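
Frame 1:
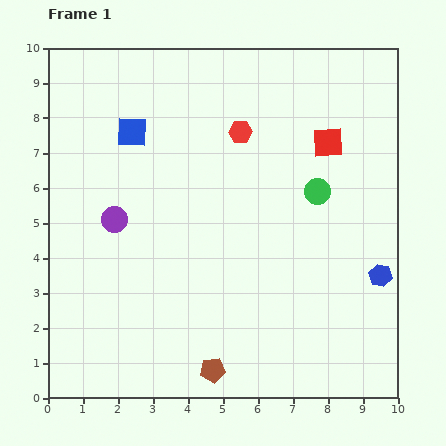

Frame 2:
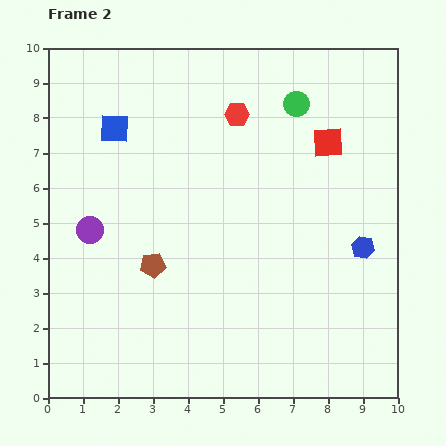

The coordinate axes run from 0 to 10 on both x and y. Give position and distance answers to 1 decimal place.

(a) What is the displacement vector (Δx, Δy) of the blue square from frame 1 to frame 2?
(-0.5, 0.1)

The blue square was at (2.4, 7.6) in frame 1 and (1.9, 7.7) in frame 2.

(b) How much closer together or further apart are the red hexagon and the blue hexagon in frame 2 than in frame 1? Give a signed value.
-0.5

Distance in frame 1: 5.7. Distance in frame 2: 5.2.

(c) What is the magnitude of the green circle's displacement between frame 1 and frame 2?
2.6

The green circle moved from (7.7, 5.9) to (7.1, 8.4), a distance of √(0.6² + 2.5²) ≈ 2.6.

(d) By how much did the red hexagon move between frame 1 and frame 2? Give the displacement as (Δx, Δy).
(-0.1, 0.5)

The red hexagon was at (5.5, 7.6) in frame 1 and (5.4, 8.1) in frame 2.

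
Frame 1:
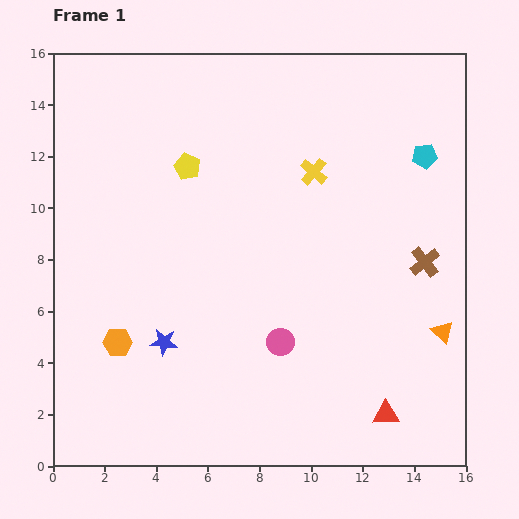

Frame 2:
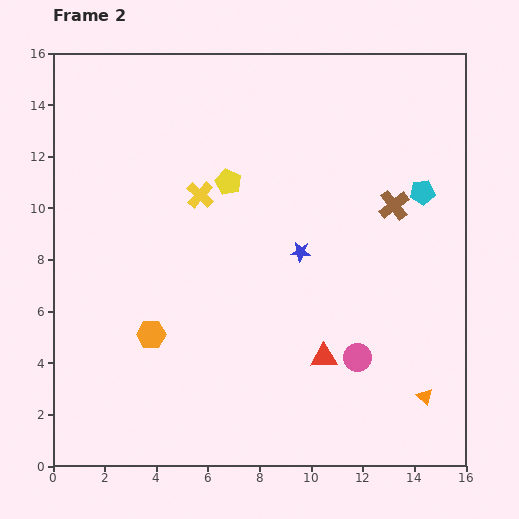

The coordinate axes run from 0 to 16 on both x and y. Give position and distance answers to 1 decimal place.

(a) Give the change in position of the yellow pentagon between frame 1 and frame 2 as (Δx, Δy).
(1.6, -0.6)

The yellow pentagon was at (5.2, 11.6) in frame 1 and (6.8, 11.0) in frame 2.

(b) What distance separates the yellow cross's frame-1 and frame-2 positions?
4.5

The yellow cross moved from (10.1, 11.4) to (5.7, 10.5), a distance of √(4.4² + 0.9²) ≈ 4.5.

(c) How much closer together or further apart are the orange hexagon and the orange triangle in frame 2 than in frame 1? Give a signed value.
-1.7

Distance in frame 1: 12.6. Distance in frame 2: 10.9.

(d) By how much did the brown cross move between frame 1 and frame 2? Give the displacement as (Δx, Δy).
(-1.2, 2.2)

The brown cross was at (14.4, 7.9) in frame 1 and (13.2, 10.1) in frame 2.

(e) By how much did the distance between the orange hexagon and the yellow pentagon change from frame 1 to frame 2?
-0.7

Distance in frame 1: 7.3. Distance in frame 2: 6.6.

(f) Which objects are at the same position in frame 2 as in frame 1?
none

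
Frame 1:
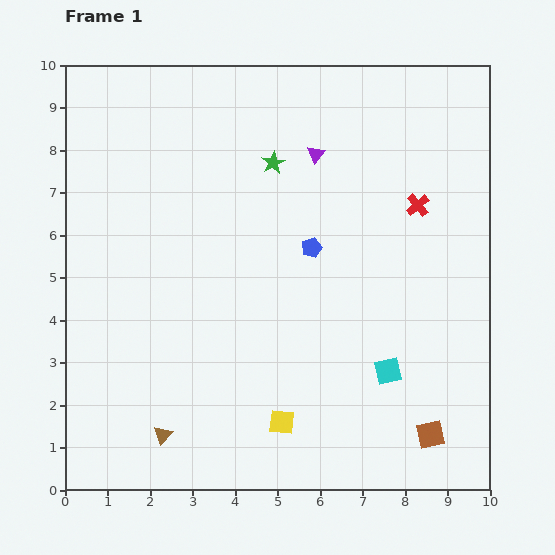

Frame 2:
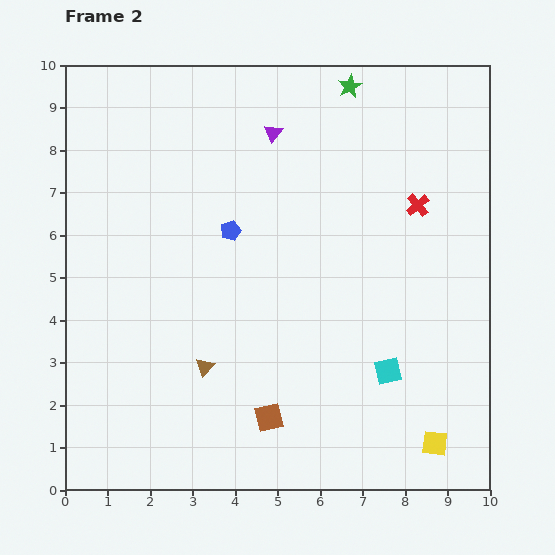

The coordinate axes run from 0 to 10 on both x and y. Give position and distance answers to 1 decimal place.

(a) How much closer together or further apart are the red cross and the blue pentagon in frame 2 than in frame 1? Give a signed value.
+1.7

Distance in frame 1: 2.7. Distance in frame 2: 4.4.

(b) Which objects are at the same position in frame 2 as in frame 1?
the cyan square, the red cross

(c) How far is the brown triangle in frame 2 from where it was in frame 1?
1.9

The brown triangle moved from (2.3, 1.3) to (3.3, 2.9), a distance of √(1.0² + 1.6²) ≈ 1.9.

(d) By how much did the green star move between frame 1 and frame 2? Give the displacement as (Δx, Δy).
(1.8, 1.8)

The green star was at (4.9, 7.7) in frame 1 and (6.7, 9.5) in frame 2.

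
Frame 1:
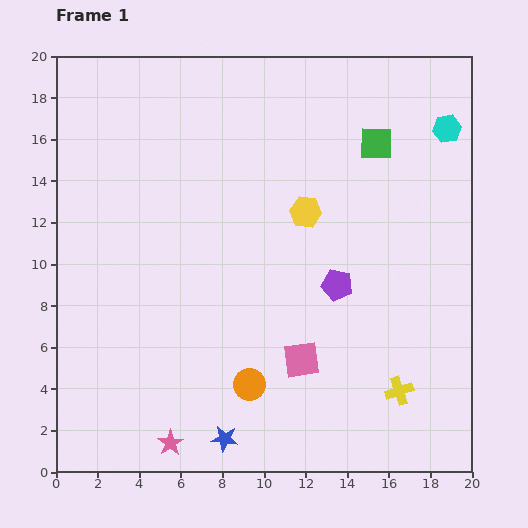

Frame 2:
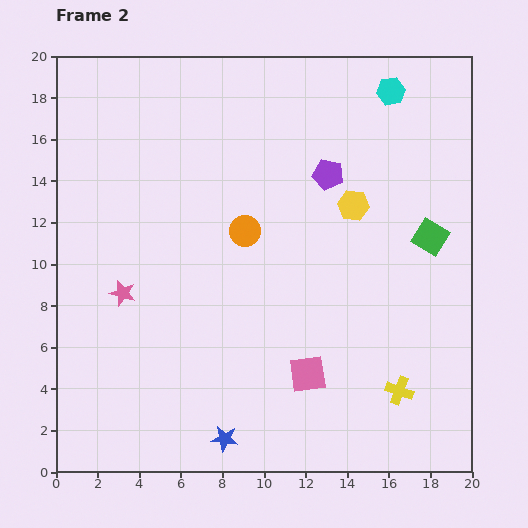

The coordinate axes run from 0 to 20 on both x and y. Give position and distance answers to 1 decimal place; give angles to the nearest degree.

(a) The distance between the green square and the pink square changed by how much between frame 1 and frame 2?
-2.1

Distance in frame 1: 11.0. Distance in frame 2: 8.9.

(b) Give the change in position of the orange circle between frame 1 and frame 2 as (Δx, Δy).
(-0.2, 7.4)

The orange circle was at (9.3, 4.2) in frame 1 and (9.1, 11.6) in frame 2.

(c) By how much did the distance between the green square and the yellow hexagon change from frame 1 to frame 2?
-0.7

Distance in frame 1: 4.7. Distance in frame 2: 4.0.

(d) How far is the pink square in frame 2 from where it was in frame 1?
0.8

The pink square moved from (11.8, 5.4) to (12.1, 4.7), a distance of √(0.3² + 0.7²) ≈ 0.8.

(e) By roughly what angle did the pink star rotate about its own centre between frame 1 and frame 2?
22° counter-clockwise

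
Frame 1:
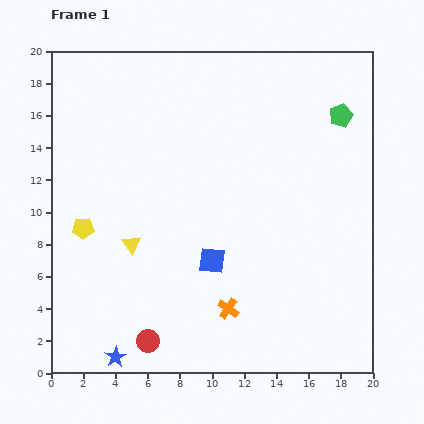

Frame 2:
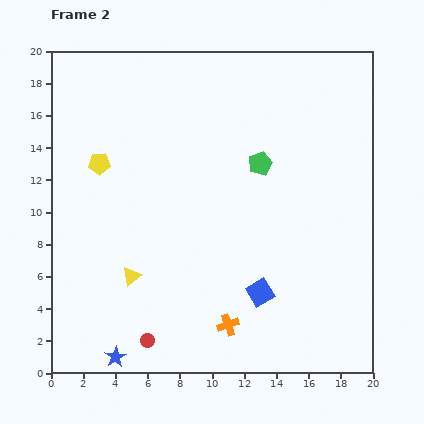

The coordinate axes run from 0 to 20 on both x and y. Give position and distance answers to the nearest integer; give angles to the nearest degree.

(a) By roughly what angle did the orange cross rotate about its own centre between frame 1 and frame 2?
37° clockwise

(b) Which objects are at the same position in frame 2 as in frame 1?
the red circle, the blue star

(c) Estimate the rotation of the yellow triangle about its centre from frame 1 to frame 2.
28° clockwise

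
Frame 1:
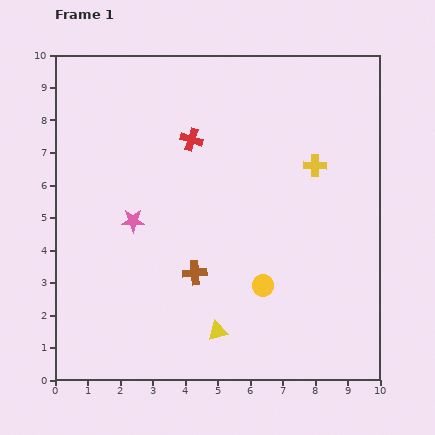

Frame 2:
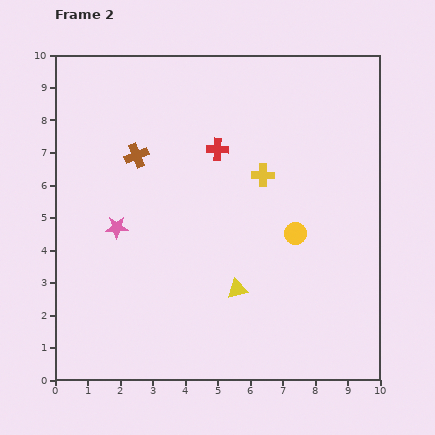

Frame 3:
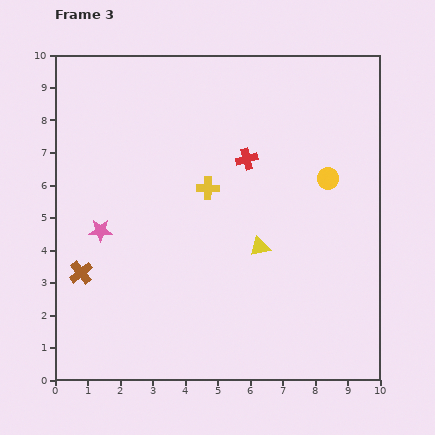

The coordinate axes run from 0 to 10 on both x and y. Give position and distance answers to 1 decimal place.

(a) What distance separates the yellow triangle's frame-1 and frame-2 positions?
1.4

The yellow triangle moved from (5.0, 1.5) to (5.6, 2.8), a distance of √(0.6² + 1.3²) ≈ 1.4.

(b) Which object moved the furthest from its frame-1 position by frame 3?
the yellow circle

(moved 3.9; next 3.5)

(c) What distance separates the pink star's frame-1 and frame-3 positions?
1.0

The pink star moved from (2.4, 4.9) to (1.4, 4.6), a distance of √(1.0² + 0.3²) ≈ 1.0.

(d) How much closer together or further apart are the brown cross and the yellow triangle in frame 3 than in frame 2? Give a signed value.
+0.5

Distance in frame 2: 5.1. Distance in frame 3: 5.6.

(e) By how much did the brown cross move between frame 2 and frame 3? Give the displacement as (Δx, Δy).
(-1.7, -3.6)

The brown cross was at (2.5, 6.9) in frame 2 and (0.8, 3.3) in frame 3.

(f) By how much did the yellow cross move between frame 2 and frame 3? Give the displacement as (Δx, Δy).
(-1.7, -0.4)

The yellow cross was at (6.4, 6.3) in frame 2 and (4.7, 5.9) in frame 3.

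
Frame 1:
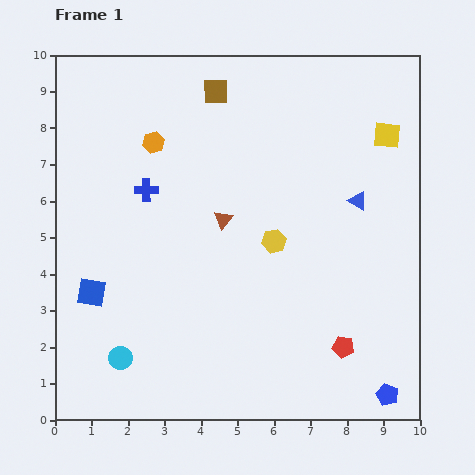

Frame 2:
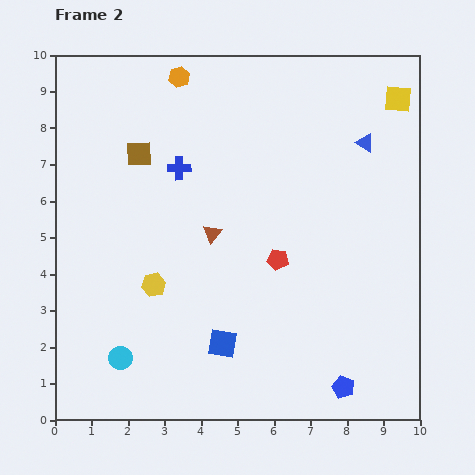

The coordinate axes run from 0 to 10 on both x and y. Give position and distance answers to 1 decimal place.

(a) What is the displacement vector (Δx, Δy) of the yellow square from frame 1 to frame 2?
(0.3, 1.0)

The yellow square was at (9.1, 7.8) in frame 1 and (9.4, 8.8) in frame 2.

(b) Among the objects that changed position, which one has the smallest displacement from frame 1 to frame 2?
the brown triangle

(moved 0.5)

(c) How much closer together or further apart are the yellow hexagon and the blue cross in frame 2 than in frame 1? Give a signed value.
-0.5

Distance in frame 1: 3.8. Distance in frame 2: 3.3.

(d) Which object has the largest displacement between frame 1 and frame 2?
the blue square

(moved 3.9; next 3.5)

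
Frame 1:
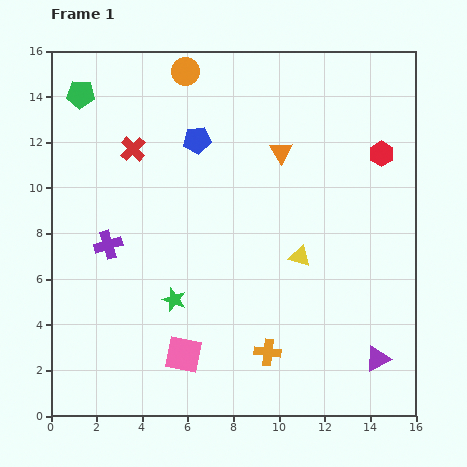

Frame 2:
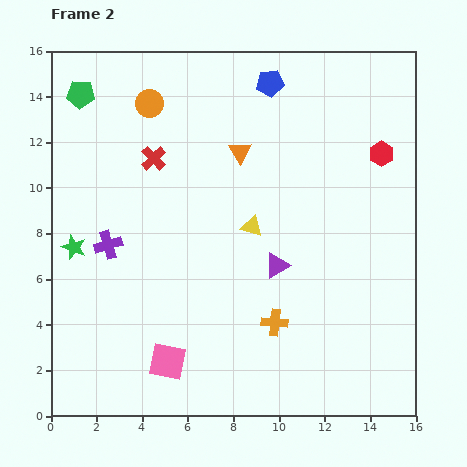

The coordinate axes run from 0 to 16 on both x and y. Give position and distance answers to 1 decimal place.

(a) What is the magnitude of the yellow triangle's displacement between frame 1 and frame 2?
2.5

The yellow triangle moved from (10.9, 7.0) to (8.8, 8.3), a distance of √(2.1² + 1.3²) ≈ 2.5.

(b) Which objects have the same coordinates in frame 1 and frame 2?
the red hexagon, the green pentagon, the purple cross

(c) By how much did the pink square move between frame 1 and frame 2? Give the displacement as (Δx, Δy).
(-0.7, -0.3)

The pink square was at (5.8, 2.7) in frame 1 and (5.1, 2.4) in frame 2.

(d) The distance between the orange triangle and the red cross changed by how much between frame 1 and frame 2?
-2.7

Distance in frame 1: 6.5. Distance in frame 2: 3.8.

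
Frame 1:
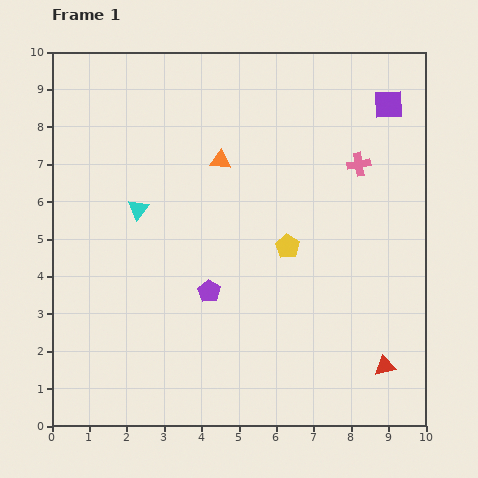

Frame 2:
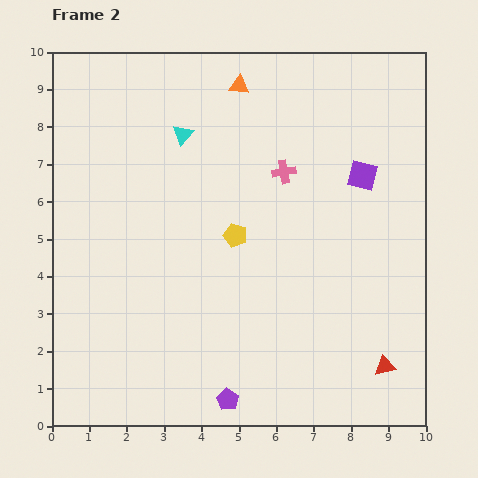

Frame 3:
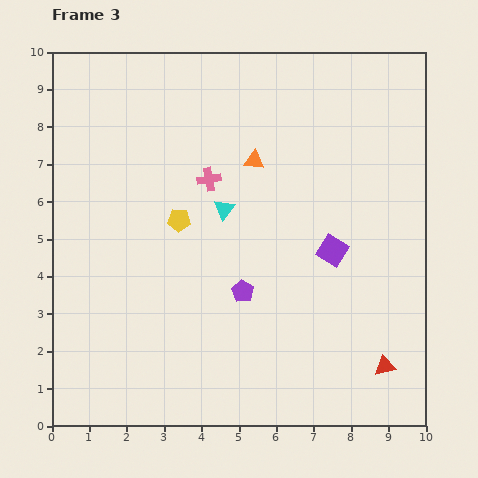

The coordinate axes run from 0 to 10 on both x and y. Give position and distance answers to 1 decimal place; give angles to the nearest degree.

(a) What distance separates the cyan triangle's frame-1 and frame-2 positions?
2.3

The cyan triangle moved from (2.3, 5.8) to (3.5, 7.8), a distance of √(1.2² + 2.0²) ≈ 2.3.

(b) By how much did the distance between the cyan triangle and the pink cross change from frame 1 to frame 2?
-3.1

Distance in frame 1: 6.0. Distance in frame 2: 2.9.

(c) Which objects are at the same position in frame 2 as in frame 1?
the red triangle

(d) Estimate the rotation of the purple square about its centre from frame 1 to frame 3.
34° clockwise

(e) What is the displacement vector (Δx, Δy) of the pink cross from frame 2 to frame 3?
(-2.0, -0.2)

The pink cross was at (6.2, 6.8) in frame 2 and (4.2, 6.6) in frame 3.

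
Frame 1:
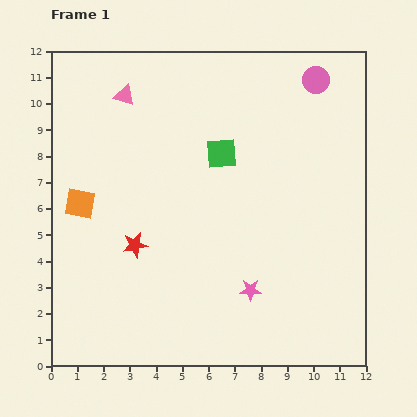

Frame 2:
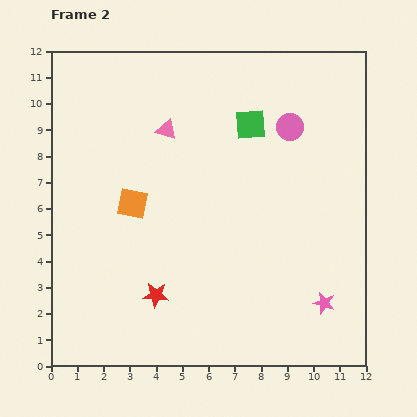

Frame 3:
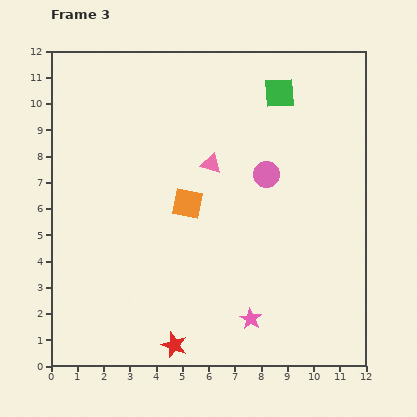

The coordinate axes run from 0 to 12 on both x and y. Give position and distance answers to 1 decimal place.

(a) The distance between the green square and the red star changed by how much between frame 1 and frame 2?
+2.6

Distance in frame 1: 4.8. Distance in frame 2: 7.4.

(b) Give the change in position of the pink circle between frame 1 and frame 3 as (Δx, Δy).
(-1.9, -3.6)

The pink circle was at (10.1, 10.9) in frame 1 and (8.2, 7.3) in frame 3.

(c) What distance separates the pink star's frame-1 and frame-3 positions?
1.1

The pink star moved from (7.6, 2.9) to (7.6, 1.8), a distance of √(0.0² + 1.1²) ≈ 1.1.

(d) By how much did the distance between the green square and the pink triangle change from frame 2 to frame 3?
+0.5

Distance in frame 2: 3.2. Distance in frame 3: 3.7.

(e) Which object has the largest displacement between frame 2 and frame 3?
the pink star

(moved 2.9; next 2.1)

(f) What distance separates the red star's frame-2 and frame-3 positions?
2.0

The red star moved from (4.0, 2.7) to (4.7, 0.8), a distance of √(0.7² + 1.9²) ≈ 2.0.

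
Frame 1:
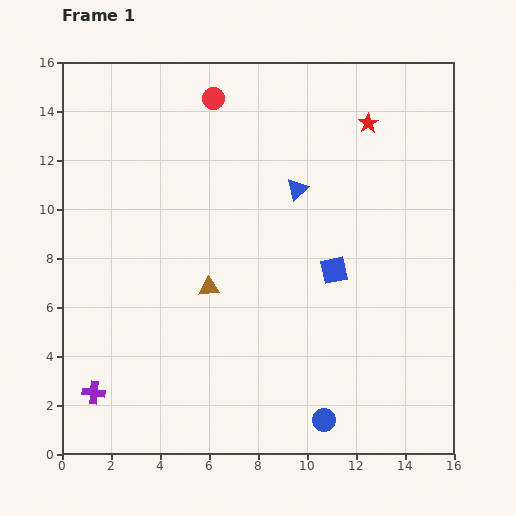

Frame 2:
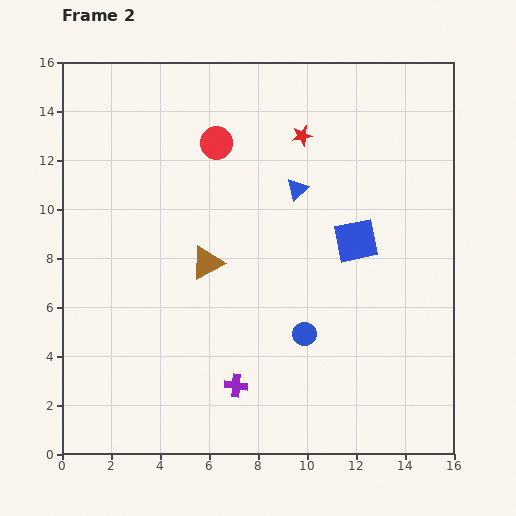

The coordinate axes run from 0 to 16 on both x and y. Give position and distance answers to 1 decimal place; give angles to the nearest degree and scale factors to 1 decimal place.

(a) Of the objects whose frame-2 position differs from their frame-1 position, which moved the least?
the brown triangle

(moved 1.0)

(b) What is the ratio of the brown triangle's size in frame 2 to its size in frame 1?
1.6×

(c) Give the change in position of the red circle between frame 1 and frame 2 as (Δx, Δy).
(0.1, -1.8)

The red circle was at (6.2, 14.5) in frame 1 and (6.3, 12.7) in frame 2.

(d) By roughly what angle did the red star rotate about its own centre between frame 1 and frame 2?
22° clockwise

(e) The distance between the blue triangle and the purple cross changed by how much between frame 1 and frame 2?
-3.3

Distance in frame 1: 11.7. Distance in frame 2: 8.4.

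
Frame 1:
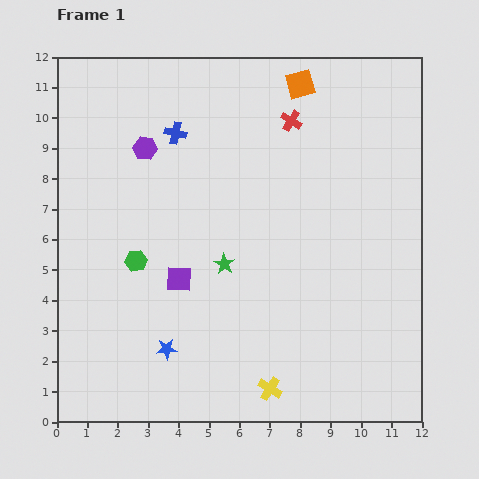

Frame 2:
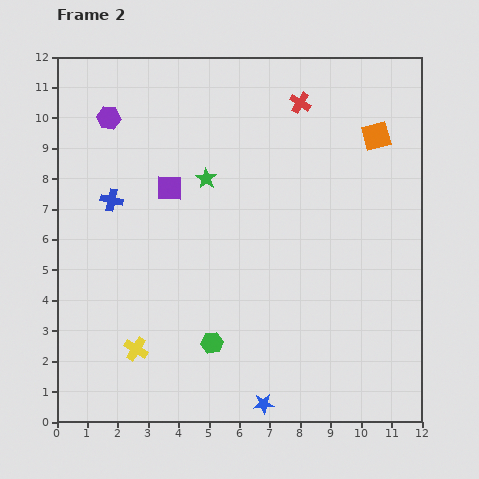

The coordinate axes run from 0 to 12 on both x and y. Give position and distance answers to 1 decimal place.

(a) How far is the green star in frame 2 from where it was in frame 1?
2.9

The green star moved from (5.5, 5.2) to (4.9, 8.0), a distance of √(0.6² + 2.8²) ≈ 2.9.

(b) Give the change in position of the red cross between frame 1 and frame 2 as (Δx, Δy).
(0.3, 0.6)

The red cross was at (7.7, 9.9) in frame 1 and (8.0, 10.5) in frame 2.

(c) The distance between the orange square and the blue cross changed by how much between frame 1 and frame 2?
+4.5

Distance in frame 1: 4.4. Distance in frame 2: 8.9.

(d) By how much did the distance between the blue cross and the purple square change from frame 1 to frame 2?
-2.9

Distance in frame 1: 4.8. Distance in frame 2: 1.9.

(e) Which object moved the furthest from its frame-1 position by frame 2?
the yellow cross

(moved 4.6; next 3.7)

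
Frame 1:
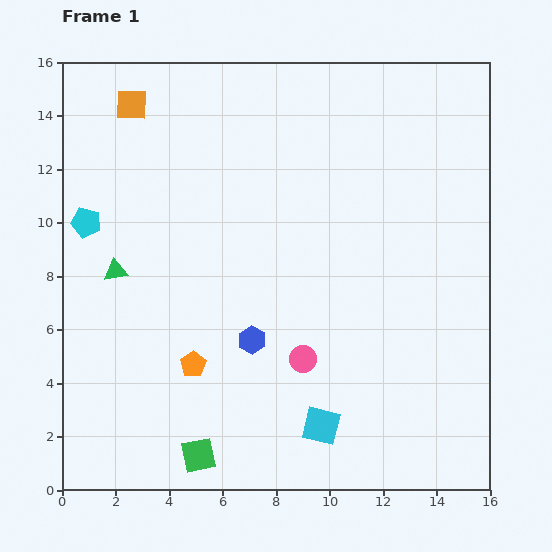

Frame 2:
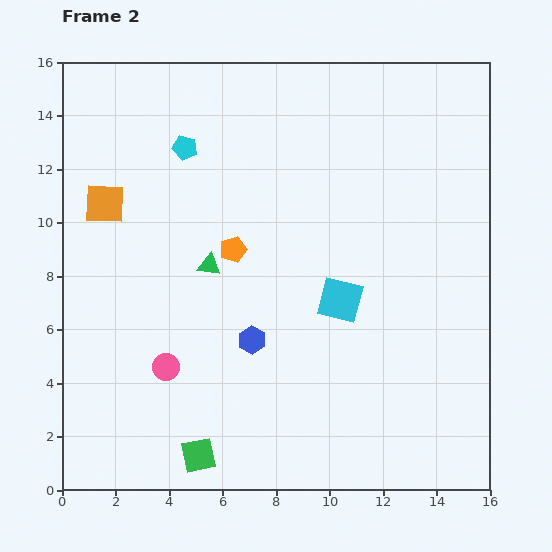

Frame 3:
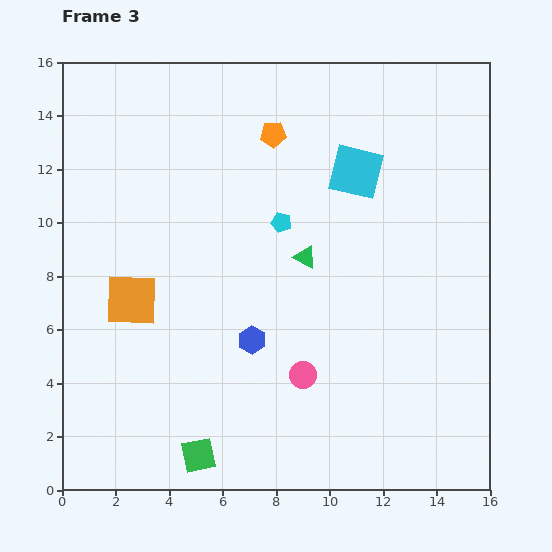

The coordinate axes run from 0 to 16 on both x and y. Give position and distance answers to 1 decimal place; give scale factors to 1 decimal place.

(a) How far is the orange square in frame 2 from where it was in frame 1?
3.8

The orange square moved from (2.6, 14.4) to (1.6, 10.7), a distance of √(1.0² + 3.7²) ≈ 3.8.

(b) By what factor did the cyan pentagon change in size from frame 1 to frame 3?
0.7×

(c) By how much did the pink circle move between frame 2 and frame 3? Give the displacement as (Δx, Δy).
(5.1, -0.3)

The pink circle was at (3.9, 4.6) in frame 2 and (9.0, 4.3) in frame 3.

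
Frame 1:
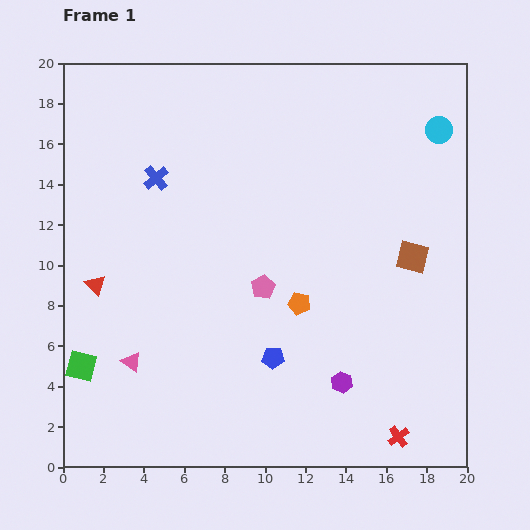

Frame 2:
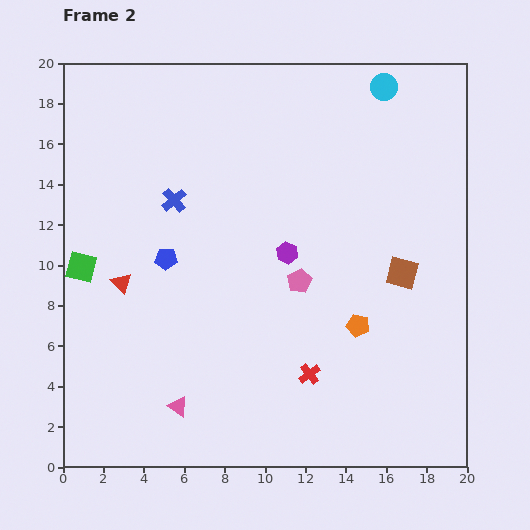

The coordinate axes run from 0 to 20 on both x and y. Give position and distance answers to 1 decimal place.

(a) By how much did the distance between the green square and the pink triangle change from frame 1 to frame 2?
+5.9

Distance in frame 1: 2.5. Distance in frame 2: 8.4.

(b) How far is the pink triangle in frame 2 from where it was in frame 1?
3.2

The pink triangle moved from (3.4, 5.2) to (5.7, 3.0), a distance of √(2.3² + 2.2²) ≈ 3.2.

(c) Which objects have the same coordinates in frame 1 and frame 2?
none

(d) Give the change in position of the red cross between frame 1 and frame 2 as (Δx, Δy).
(-4.4, 3.1)

The red cross was at (16.6, 1.5) in frame 1 and (12.2, 4.6) in frame 2.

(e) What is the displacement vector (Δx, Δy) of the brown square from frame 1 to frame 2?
(-0.5, -0.8)

The brown square was at (17.3, 10.4) in frame 1 and (16.8, 9.6) in frame 2.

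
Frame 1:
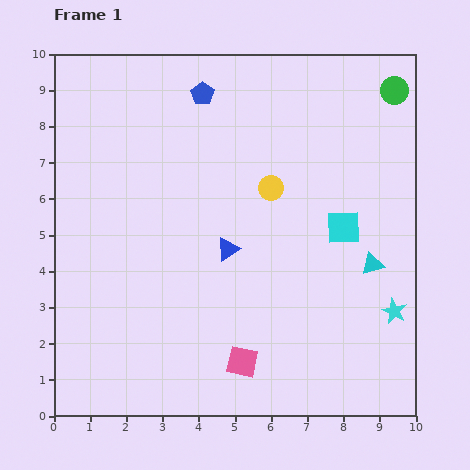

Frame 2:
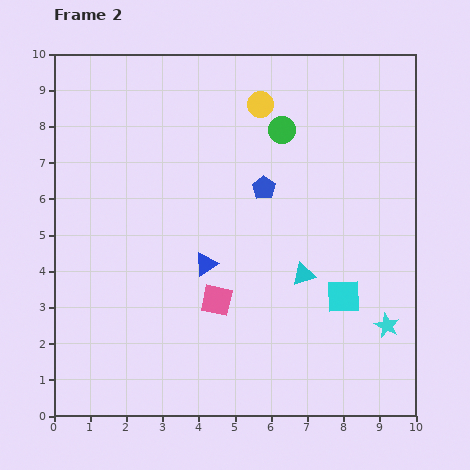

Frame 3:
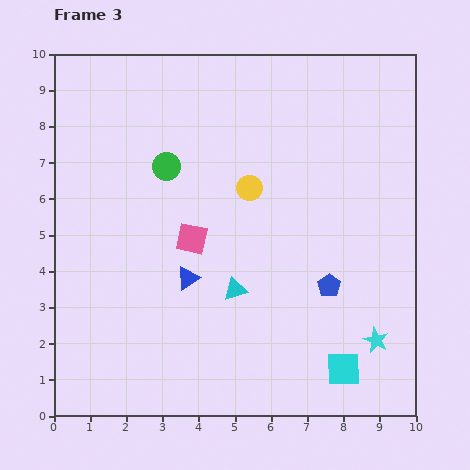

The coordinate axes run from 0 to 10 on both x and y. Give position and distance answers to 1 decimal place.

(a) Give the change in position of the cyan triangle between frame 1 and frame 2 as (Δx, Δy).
(-1.9, -0.3)

The cyan triangle was at (8.8, 4.2) in frame 1 and (6.9, 3.9) in frame 2.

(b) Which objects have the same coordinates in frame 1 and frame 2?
none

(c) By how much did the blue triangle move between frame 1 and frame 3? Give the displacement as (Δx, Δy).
(-1.1, -0.8)

The blue triangle was at (4.8, 4.6) in frame 1 and (3.7, 3.8) in frame 3.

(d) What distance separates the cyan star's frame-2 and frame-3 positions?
0.5

The cyan star moved from (9.2, 2.5) to (8.9, 2.1), a distance of √(0.3² + 0.4²) ≈ 0.5.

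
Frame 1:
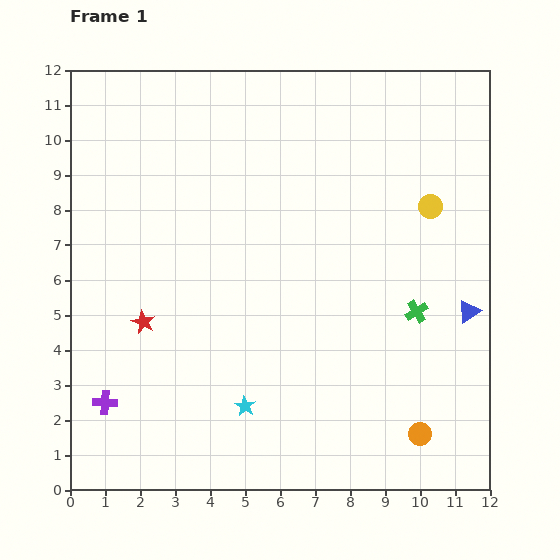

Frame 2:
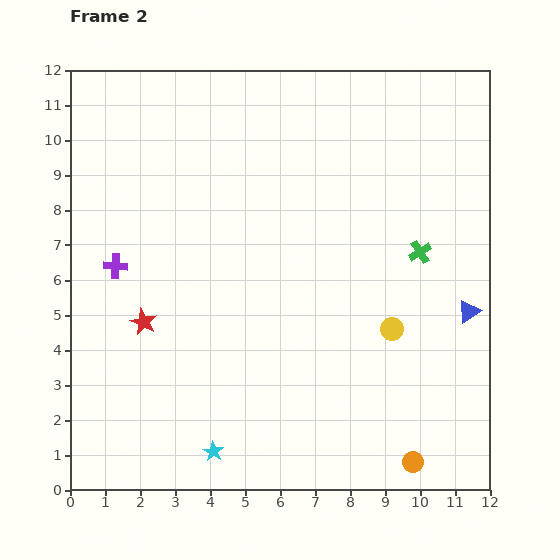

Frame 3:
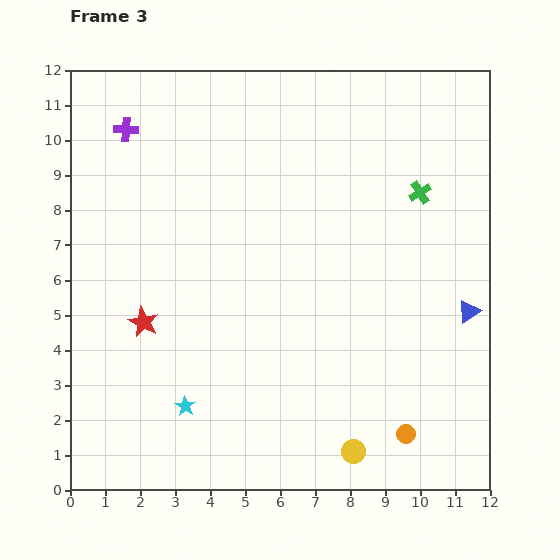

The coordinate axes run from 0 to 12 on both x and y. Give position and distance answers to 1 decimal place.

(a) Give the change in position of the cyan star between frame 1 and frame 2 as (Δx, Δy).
(-0.9, -1.3)

The cyan star was at (5.0, 2.4) in frame 1 and (4.1, 1.1) in frame 2.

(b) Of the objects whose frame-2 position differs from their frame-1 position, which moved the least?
the orange circle

(moved 0.8)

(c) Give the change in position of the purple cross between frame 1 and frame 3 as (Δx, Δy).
(0.6, 7.8)

The purple cross was at (1.0, 2.5) in frame 1 and (1.6, 10.3) in frame 3.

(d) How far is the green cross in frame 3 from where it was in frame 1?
3.4

The green cross moved from (9.9, 5.1) to (10.0, 8.5), a distance of √(0.1² + 3.4²) ≈ 3.4.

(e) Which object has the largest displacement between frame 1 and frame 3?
the purple cross

(moved 7.8; next 7.3)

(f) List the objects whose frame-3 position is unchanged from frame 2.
the blue triangle, the red star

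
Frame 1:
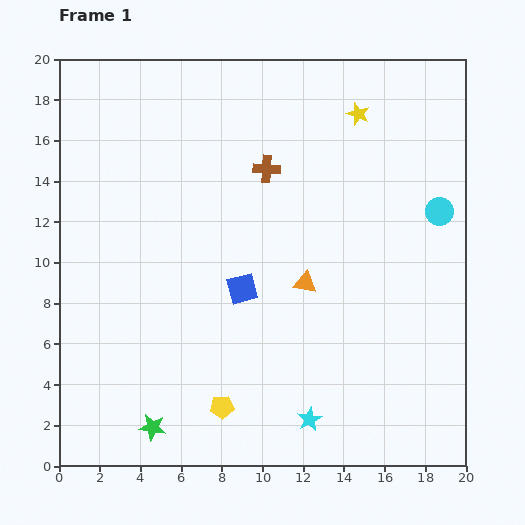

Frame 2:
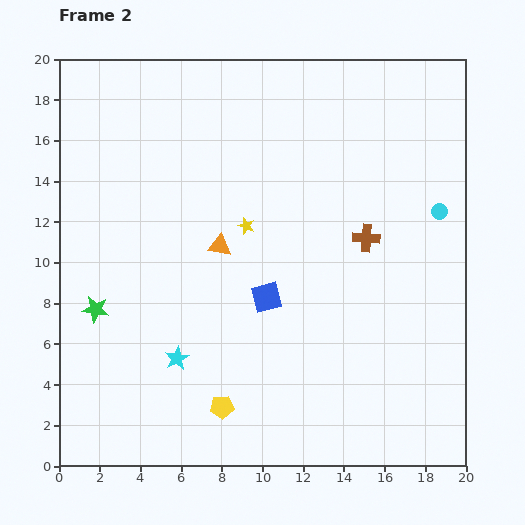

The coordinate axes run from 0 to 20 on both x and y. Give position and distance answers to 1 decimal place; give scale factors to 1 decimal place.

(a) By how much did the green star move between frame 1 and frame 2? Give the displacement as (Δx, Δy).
(-2.8, 5.8)

The green star was at (4.6, 1.9) in frame 1 and (1.8, 7.7) in frame 2.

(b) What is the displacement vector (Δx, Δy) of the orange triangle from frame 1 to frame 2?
(-4.2, 1.8)

The orange triangle was at (12.1, 9.0) in frame 1 and (7.9, 10.8) in frame 2.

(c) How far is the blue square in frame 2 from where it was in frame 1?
1.3

The blue square moved from (9.0, 8.7) to (10.2, 8.3), a distance of √(1.2² + 0.4²) ≈ 1.3.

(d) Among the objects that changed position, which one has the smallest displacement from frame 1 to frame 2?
the blue square

(moved 1.3)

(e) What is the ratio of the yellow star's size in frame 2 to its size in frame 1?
0.7×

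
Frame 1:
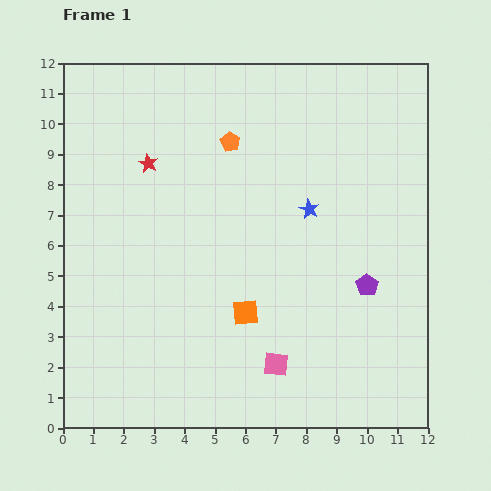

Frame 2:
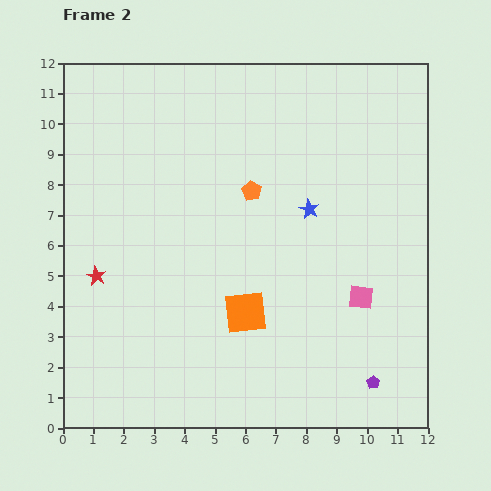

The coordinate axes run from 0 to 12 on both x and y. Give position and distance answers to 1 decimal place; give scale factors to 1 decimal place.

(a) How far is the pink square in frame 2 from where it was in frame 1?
3.6

The pink square moved from (7.0, 2.1) to (9.8, 4.3), a distance of √(2.8² + 2.2²) ≈ 3.6.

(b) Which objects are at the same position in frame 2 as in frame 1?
the blue star, the orange square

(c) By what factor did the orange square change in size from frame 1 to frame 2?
1.6×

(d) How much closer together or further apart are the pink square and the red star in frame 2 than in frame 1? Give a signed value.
+0.9

Distance in frame 1: 7.8. Distance in frame 2: 8.7.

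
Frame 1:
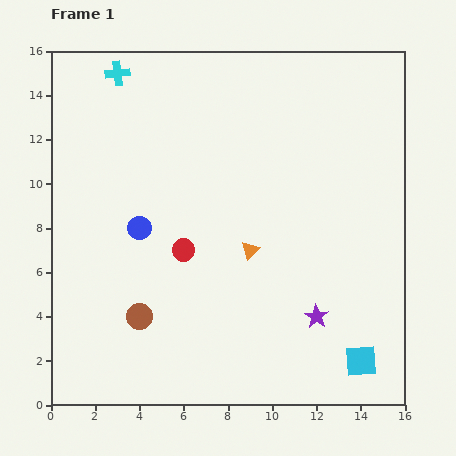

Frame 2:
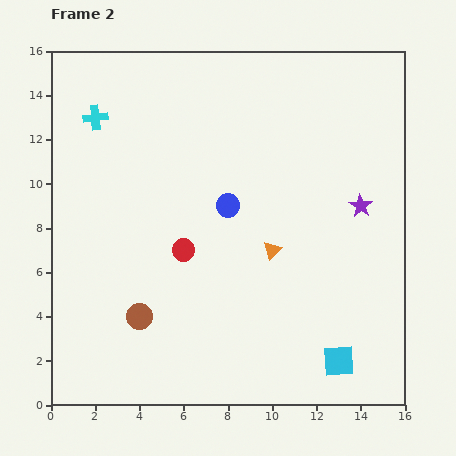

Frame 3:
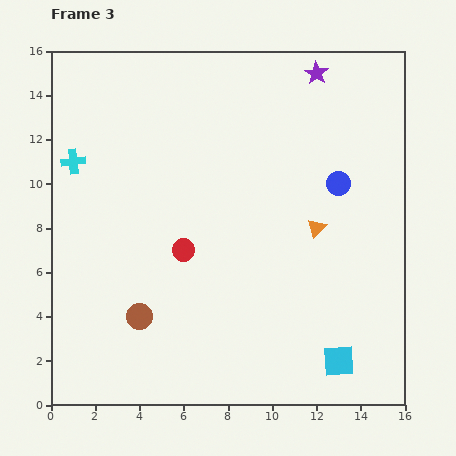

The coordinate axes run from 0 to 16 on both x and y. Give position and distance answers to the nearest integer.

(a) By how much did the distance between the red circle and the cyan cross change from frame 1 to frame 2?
-2

Distance in frame 1: 9. Distance in frame 2: 7.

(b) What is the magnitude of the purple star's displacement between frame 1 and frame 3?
11

The purple star moved from (12, 4) to (12, 15), a distance of √(0² + 11²) ≈ 11.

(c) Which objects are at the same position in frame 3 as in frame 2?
the brown circle, the cyan square, the red circle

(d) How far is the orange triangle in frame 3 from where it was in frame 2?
2

The orange triangle moved from (10, 7) to (12, 8), a distance of √(2² + 1²) ≈ 2.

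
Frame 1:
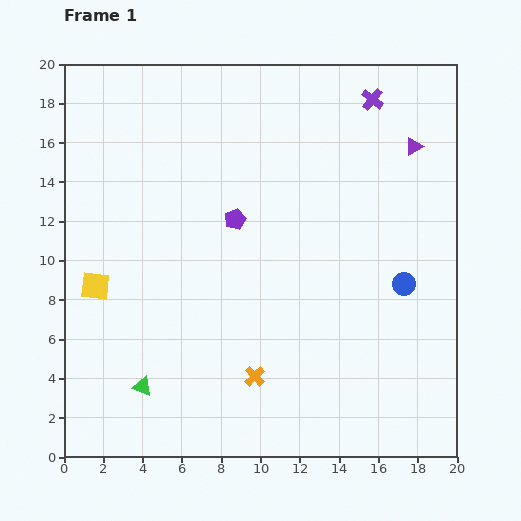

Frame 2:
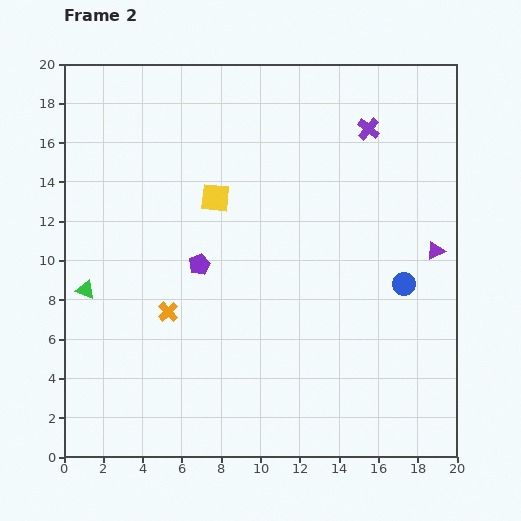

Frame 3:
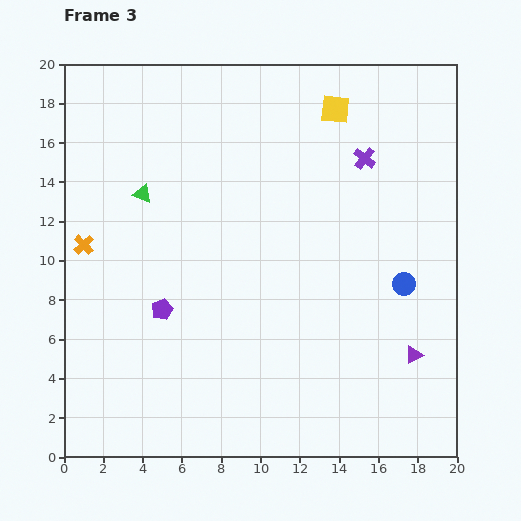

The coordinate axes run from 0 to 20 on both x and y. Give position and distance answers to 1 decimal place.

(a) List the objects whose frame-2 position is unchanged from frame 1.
the blue circle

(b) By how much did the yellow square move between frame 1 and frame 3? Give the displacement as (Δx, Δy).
(12.2, 9.0)

The yellow square was at (1.6, 8.7) in frame 1 and (13.8, 17.7) in frame 3.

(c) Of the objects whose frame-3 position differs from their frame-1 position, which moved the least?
the purple cross

(moved 3.0)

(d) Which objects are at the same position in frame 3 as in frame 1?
the blue circle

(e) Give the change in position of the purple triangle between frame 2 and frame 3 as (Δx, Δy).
(-1.1, -5.3)

The purple triangle was at (18.9, 10.5) in frame 2 and (17.8, 5.2) in frame 3.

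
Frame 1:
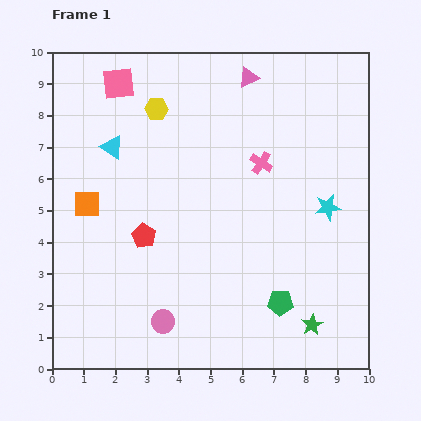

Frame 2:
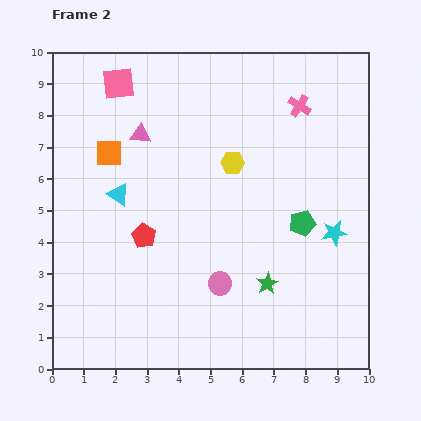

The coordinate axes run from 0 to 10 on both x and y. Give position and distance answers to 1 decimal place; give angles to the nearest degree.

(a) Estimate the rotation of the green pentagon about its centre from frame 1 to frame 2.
16° counter-clockwise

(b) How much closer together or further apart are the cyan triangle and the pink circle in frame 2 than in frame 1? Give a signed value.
-1.4

Distance in frame 1: 5.7. Distance in frame 2: 4.3.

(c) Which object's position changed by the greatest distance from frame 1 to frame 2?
the pink triangle

(moved 3.8; next 2.9)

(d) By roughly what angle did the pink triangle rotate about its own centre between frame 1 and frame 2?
31° clockwise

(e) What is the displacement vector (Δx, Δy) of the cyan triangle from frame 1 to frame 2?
(0.2, -1.5)

The cyan triangle was at (1.9, 7.0) in frame 1 and (2.1, 5.5) in frame 2.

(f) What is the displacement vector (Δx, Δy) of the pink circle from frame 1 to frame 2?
(1.8, 1.2)

The pink circle was at (3.5, 1.5) in frame 1 and (5.3, 2.7) in frame 2.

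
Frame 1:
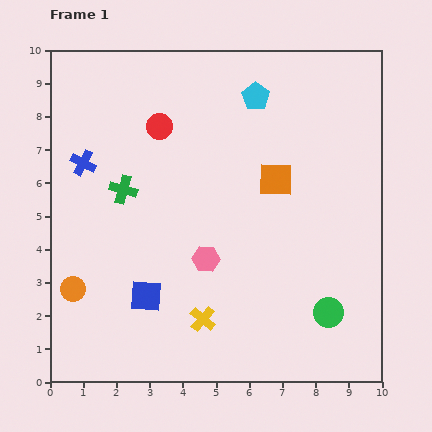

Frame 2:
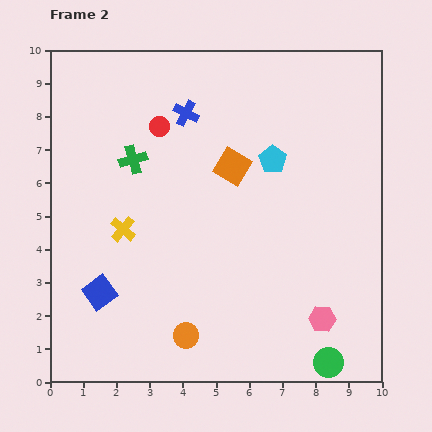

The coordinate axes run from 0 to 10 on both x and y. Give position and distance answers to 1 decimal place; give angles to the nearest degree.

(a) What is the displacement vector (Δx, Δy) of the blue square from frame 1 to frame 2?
(-1.4, 0.1)

The blue square was at (2.9, 2.6) in frame 1 and (1.5, 2.7) in frame 2.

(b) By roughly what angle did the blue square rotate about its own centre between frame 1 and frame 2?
40° counter-clockwise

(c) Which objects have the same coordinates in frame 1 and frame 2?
the red circle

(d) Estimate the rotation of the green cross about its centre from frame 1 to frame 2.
32° counter-clockwise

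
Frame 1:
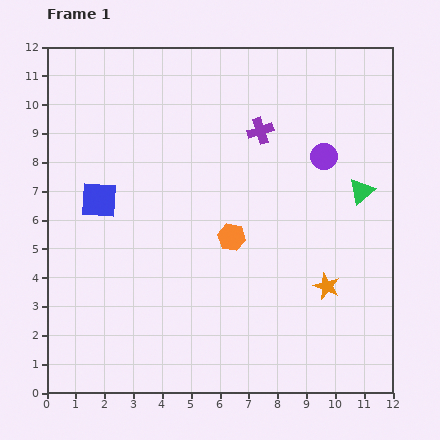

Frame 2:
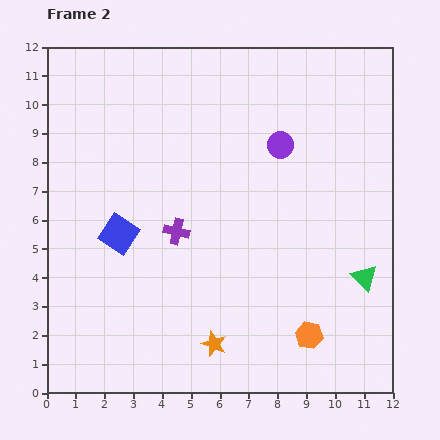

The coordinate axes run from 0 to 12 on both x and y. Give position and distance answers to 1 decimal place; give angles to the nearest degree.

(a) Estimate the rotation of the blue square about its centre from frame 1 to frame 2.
30° clockwise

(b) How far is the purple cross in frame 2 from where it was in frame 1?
4.5

The purple cross moved from (7.4, 9.1) to (4.5, 5.6), a distance of √(2.9² + 3.5²) ≈ 4.5.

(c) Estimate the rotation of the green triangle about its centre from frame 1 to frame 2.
35° counter-clockwise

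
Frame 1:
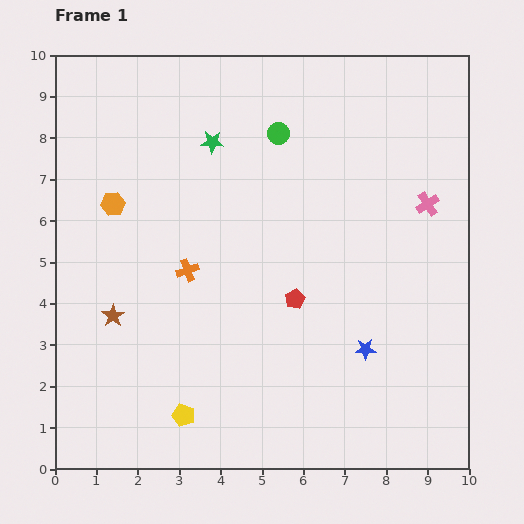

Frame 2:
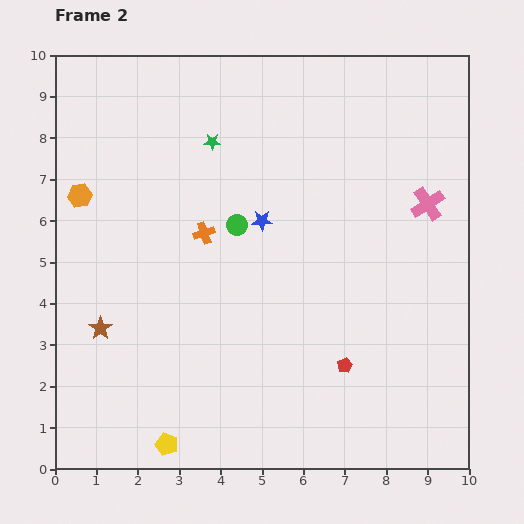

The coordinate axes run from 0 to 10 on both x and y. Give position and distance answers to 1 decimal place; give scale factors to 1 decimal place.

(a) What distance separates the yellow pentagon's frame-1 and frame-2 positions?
0.8

The yellow pentagon moved from (3.1, 1.3) to (2.7, 0.6), a distance of √(0.4² + 0.7²) ≈ 0.8.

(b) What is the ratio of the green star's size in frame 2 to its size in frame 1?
0.7×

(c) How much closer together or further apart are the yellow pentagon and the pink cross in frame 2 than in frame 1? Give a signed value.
+0.8

Distance in frame 1: 7.8. Distance in frame 2: 8.6.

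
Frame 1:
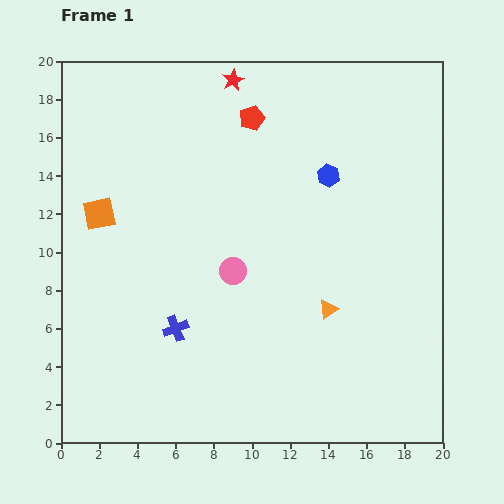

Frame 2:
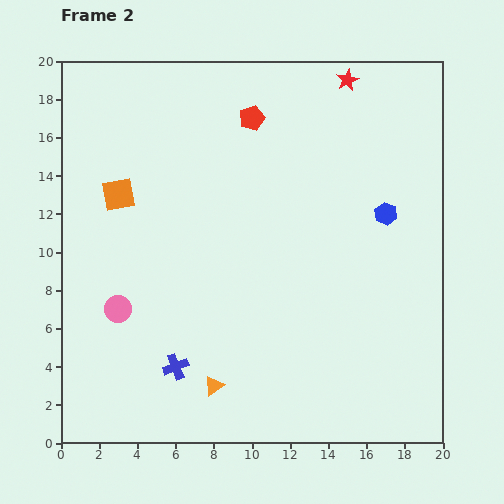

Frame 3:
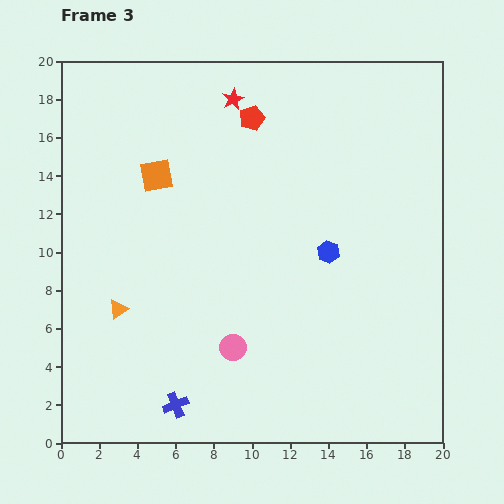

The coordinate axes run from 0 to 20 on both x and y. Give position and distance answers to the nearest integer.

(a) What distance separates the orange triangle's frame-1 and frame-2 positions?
7

The orange triangle moved from (14, 7) to (8, 3), a distance of √(6² + 4²) ≈ 7.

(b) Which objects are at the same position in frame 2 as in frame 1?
the red pentagon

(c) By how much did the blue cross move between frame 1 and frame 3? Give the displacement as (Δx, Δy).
(0, -4)

The blue cross was at (6, 6) in frame 1 and (6, 2) in frame 3.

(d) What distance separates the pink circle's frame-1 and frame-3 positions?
4

The pink circle moved from (9, 9) to (9, 5), a distance of √(0² + 4²) ≈ 4.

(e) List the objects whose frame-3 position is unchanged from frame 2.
the red pentagon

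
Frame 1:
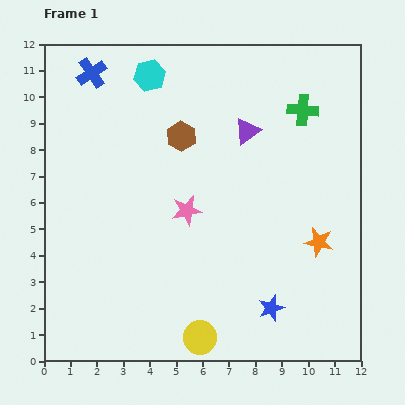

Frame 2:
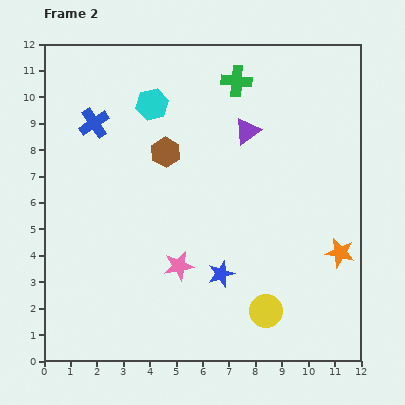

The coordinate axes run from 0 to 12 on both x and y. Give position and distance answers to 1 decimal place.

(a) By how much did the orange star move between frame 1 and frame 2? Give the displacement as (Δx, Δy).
(0.8, -0.4)

The orange star was at (10.4, 4.5) in frame 1 and (11.2, 4.1) in frame 2.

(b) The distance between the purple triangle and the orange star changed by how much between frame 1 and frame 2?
+0.8

Distance in frame 1: 5.0. Distance in frame 2: 5.8.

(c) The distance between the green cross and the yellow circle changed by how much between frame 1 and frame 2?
-0.6

Distance in frame 1: 9.4. Distance in frame 2: 8.8.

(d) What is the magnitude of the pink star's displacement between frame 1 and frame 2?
2.1

The pink star moved from (5.4, 5.7) to (5.1, 3.6), a distance of √(0.3² + 2.1²) ≈ 2.1.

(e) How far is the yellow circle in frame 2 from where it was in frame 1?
2.7

The yellow circle moved from (5.9, 0.9) to (8.4, 1.9), a distance of √(2.5² + 1.0²) ≈ 2.7.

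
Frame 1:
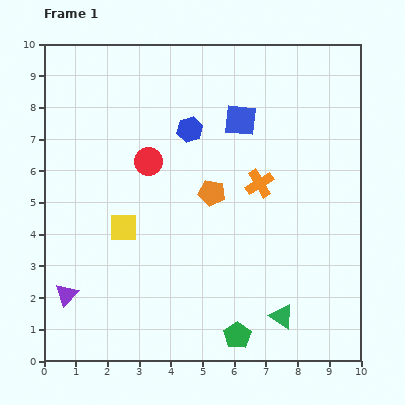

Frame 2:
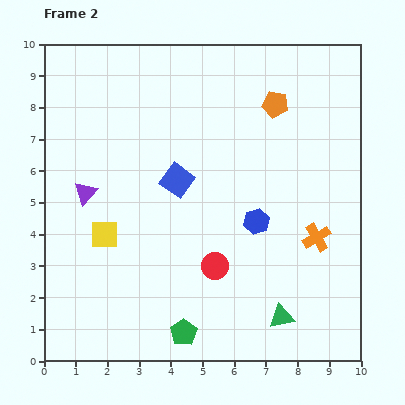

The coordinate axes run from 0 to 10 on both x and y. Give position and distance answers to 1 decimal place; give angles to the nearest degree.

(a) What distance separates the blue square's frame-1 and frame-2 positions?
2.8

The blue square moved from (6.2, 7.6) to (4.2, 5.7), a distance of √(2.0² + 1.9²) ≈ 2.8.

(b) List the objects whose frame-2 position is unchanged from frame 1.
the green triangle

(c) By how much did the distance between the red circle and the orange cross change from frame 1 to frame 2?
-0.3

Distance in frame 1: 3.6. Distance in frame 2: 3.3.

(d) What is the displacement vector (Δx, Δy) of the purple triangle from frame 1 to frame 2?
(0.6, 3.2)

The purple triangle was at (0.7, 2.1) in frame 1 and (1.3, 5.3) in frame 2.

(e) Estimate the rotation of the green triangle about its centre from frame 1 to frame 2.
46° counter-clockwise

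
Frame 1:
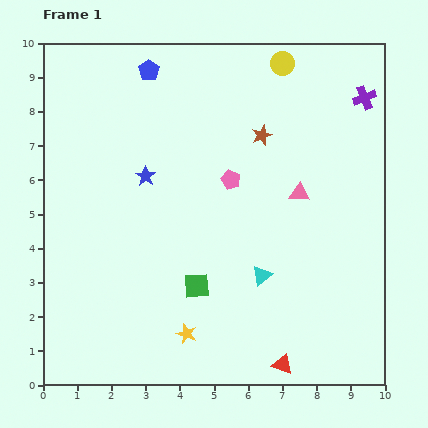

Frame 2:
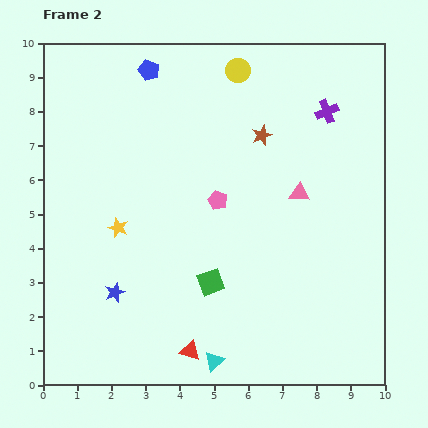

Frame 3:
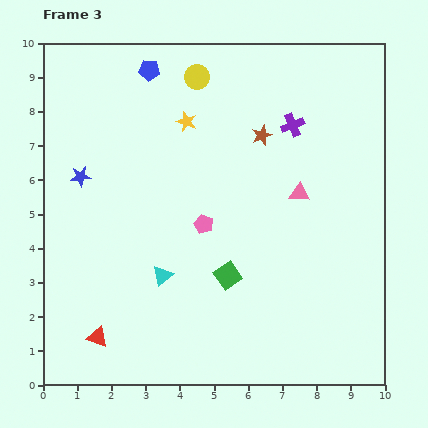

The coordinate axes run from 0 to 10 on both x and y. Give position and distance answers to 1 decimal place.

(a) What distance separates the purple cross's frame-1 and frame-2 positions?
1.2

The purple cross moved from (9.4, 8.4) to (8.3, 8.0), a distance of √(1.1² + 0.4²) ≈ 1.2.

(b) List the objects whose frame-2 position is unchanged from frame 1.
the blue pentagon, the brown star, the pink triangle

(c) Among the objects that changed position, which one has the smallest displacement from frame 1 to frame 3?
the green square

(moved 0.9)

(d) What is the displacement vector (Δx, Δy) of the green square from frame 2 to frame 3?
(0.5, 0.2)

The green square was at (4.9, 3.0) in frame 2 and (5.4, 3.2) in frame 3.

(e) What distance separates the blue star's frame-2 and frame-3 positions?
3.5

The blue star moved from (2.1, 2.7) to (1.1, 6.1), a distance of √(1.0² + 3.4²) ≈ 3.5.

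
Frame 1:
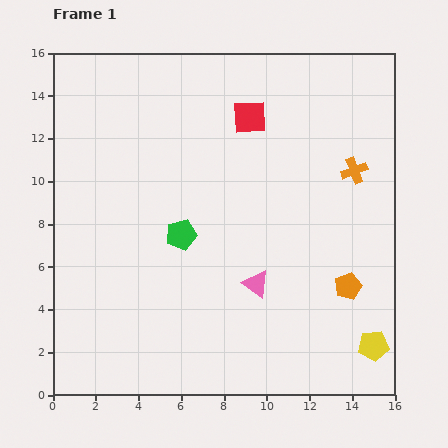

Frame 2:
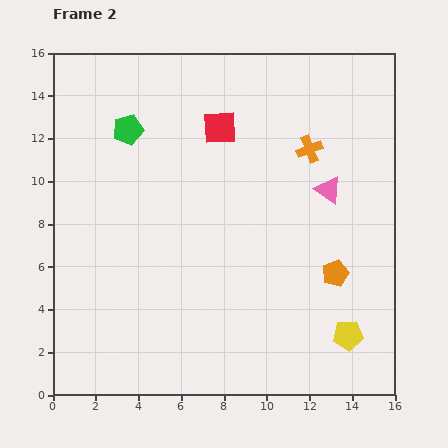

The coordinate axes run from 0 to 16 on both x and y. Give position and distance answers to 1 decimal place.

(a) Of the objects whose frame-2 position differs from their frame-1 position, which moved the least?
the orange pentagon

(moved 0.8)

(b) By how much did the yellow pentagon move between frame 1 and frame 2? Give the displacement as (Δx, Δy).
(-1.2, 0.5)

The yellow pentagon was at (15.0, 2.3) in frame 1 and (13.8, 2.8) in frame 2.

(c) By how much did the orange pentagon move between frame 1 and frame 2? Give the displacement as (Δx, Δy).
(-0.6, 0.6)

The orange pentagon was at (13.8, 5.1) in frame 1 and (13.2, 5.7) in frame 2.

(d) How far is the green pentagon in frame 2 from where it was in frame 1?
5.5

The green pentagon moved from (6.0, 7.5) to (3.5, 12.4), a distance of √(2.5² + 4.9²) ≈ 5.5.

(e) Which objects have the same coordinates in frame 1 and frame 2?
none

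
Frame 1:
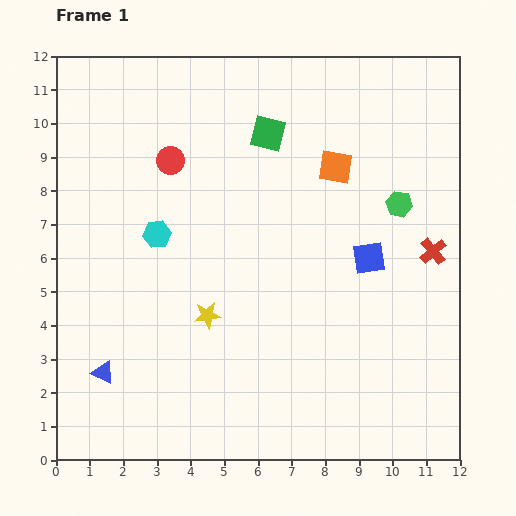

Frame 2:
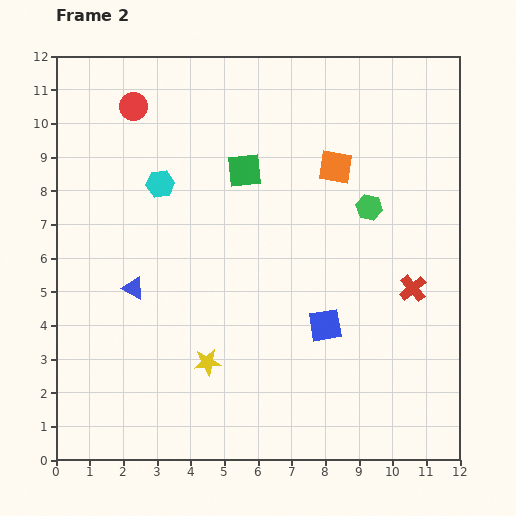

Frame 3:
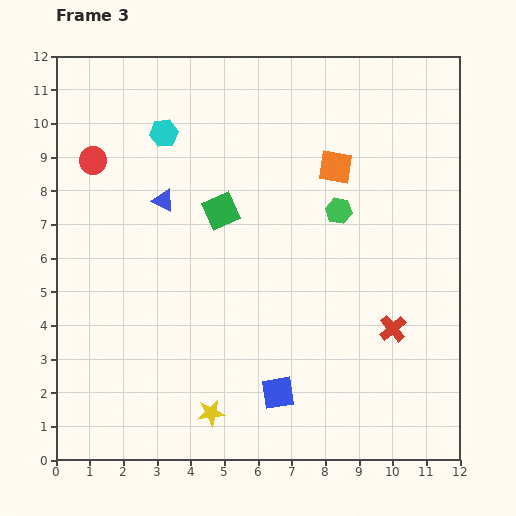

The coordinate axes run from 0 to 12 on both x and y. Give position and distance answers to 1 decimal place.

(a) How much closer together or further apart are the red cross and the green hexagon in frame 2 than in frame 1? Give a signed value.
+1.0

Distance in frame 1: 1.7. Distance in frame 2: 2.7.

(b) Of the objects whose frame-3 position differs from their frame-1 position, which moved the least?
the green hexagon

(moved 1.8)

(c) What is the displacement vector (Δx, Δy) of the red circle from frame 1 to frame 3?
(-2.3, 0.0)

The red circle was at (3.4, 8.9) in frame 1 and (1.1, 8.9) in frame 3.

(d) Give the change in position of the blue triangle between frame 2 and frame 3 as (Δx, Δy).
(0.9, 2.6)

The blue triangle was at (2.3, 5.1) in frame 2 and (3.2, 7.7) in frame 3.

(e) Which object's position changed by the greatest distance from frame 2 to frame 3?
the blue triangle

(moved 2.8; next 2.4)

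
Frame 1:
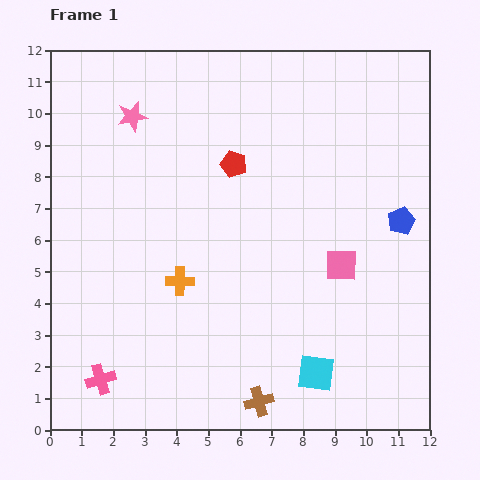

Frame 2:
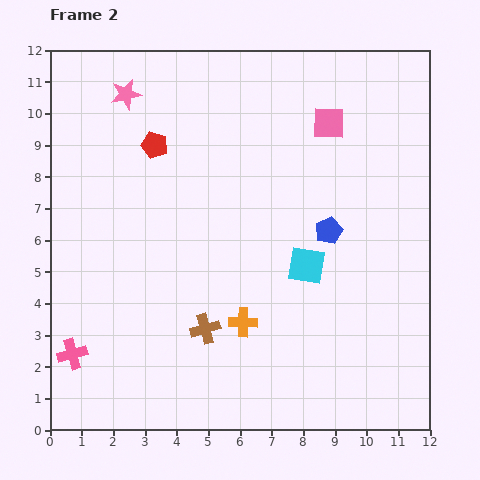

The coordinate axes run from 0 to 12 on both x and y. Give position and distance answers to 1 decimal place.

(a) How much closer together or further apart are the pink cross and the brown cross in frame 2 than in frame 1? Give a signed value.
-0.7

Distance in frame 1: 5.0. Distance in frame 2: 4.3.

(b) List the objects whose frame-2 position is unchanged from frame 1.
none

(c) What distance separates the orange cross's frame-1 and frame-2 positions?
2.4

The orange cross moved from (4.1, 4.7) to (6.1, 3.4), a distance of √(2.0² + 1.3²) ≈ 2.4.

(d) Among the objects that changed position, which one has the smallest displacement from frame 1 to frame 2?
the pink star

(moved 0.7)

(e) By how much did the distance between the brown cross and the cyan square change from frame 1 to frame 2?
+1.8

Distance in frame 1: 2.0. Distance in frame 2: 3.8.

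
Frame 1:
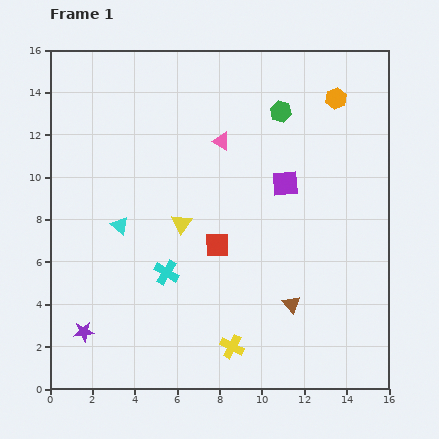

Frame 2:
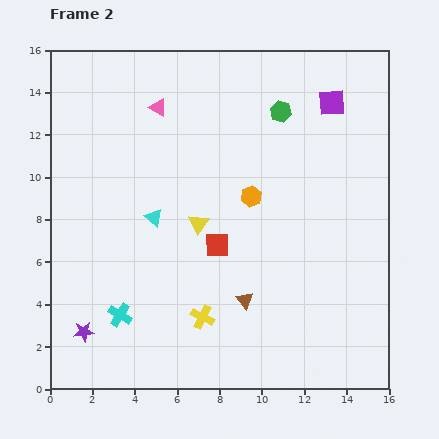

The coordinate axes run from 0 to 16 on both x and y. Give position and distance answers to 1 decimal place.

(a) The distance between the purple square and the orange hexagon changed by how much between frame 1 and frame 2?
+1.1

Distance in frame 1: 4.7. Distance in frame 2: 5.8.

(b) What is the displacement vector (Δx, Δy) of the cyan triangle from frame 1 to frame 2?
(1.6, 0.4)

The cyan triangle was at (3.3, 7.7) in frame 1 and (4.9, 8.1) in frame 2.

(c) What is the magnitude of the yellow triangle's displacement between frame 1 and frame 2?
0.8

The yellow triangle moved from (6.2, 7.8) to (7.0, 7.8), a distance of √(0.8² + 0.0²) ≈ 0.8.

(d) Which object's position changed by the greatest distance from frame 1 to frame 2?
the orange hexagon

(moved 6.1; next 4.4)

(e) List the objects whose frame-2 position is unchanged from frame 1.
the green hexagon, the purple star, the red square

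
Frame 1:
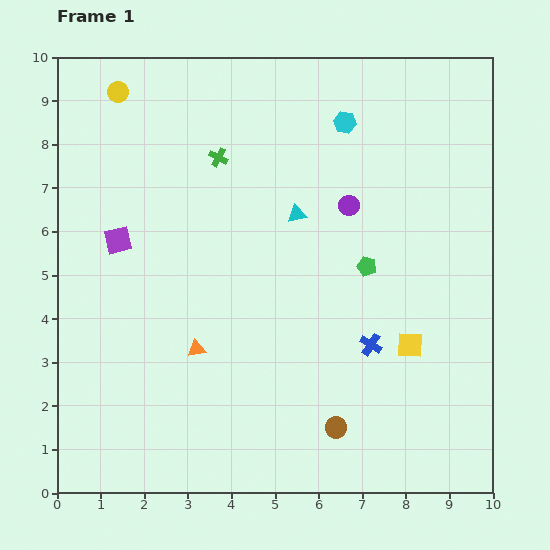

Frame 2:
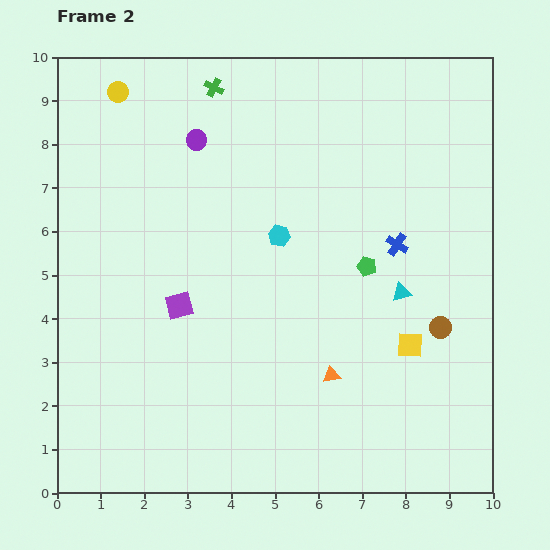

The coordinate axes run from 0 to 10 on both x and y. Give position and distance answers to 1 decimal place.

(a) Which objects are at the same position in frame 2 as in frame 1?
the yellow square, the yellow circle, the green pentagon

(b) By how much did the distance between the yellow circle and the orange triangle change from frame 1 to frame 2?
+1.9

Distance in frame 1: 6.2. Distance in frame 2: 8.1.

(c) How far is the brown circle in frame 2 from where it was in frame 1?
3.3

The brown circle moved from (6.4, 1.5) to (8.8, 3.8), a distance of √(2.4² + 2.3²) ≈ 3.3.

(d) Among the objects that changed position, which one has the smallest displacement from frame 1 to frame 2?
the green cross

(moved 1.6)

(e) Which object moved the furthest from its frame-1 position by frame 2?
the purple circle

(moved 3.8; next 3.3)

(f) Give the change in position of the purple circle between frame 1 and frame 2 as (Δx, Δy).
(-3.5, 1.5)

The purple circle was at (6.7, 6.6) in frame 1 and (3.2, 8.1) in frame 2.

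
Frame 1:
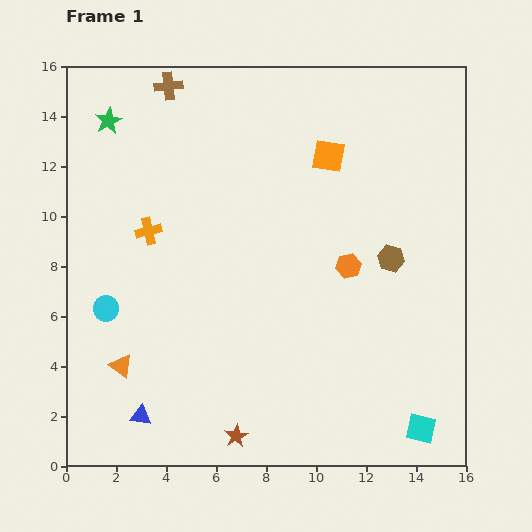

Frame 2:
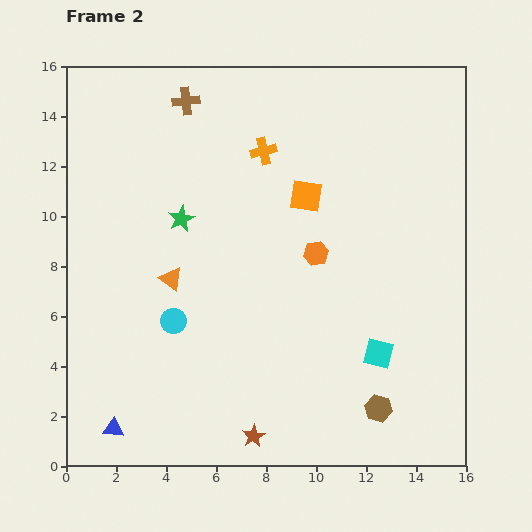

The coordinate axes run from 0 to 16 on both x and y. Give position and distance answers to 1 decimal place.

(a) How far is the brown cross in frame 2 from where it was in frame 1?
0.9

The brown cross moved from (4.1, 15.2) to (4.8, 14.6), a distance of √(0.7² + 0.6²) ≈ 0.9.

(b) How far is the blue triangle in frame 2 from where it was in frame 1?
1.2

The blue triangle moved from (3.0, 2.0) to (1.9, 1.5), a distance of √(1.1² + 0.5²) ≈ 1.2.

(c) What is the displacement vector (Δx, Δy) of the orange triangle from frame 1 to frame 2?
(2.0, 3.5)

The orange triangle was at (2.2, 4.0) in frame 1 and (4.2, 7.5) in frame 2.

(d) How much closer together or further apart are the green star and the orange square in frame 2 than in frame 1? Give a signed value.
-3.8

Distance in frame 1: 8.9. Distance in frame 2: 5.1.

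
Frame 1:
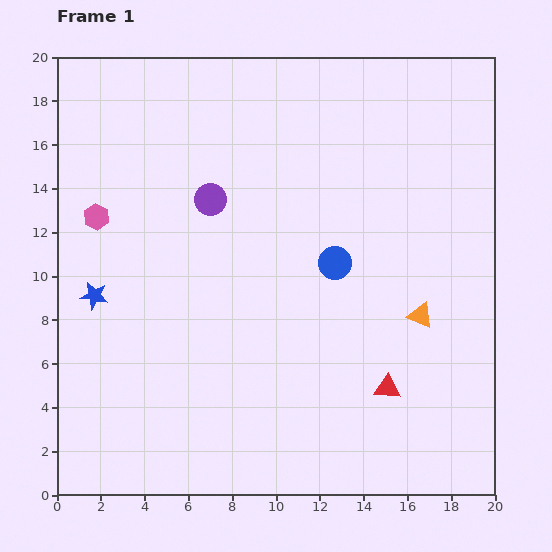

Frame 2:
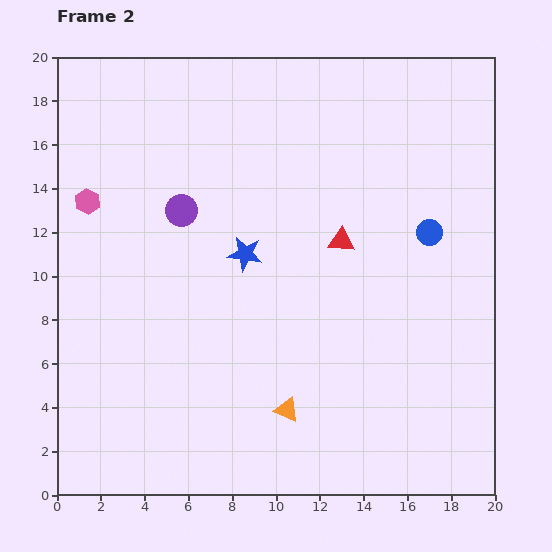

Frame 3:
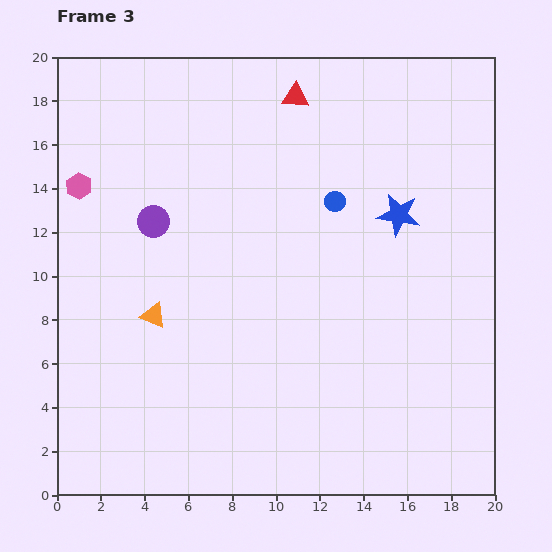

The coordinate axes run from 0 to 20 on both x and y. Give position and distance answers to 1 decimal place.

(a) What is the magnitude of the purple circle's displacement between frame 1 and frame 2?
1.4

The purple circle moved from (7.0, 13.5) to (5.7, 13.0), a distance of √(1.3² + 0.5²) ≈ 1.4.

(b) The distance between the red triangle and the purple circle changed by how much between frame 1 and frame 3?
-3.2

Distance in frame 1: 11.8. Distance in frame 3: 8.6.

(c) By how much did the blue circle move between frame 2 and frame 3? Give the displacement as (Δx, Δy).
(-4.3, 1.4)

The blue circle was at (17.0, 12.0) in frame 2 and (12.7, 13.4) in frame 3.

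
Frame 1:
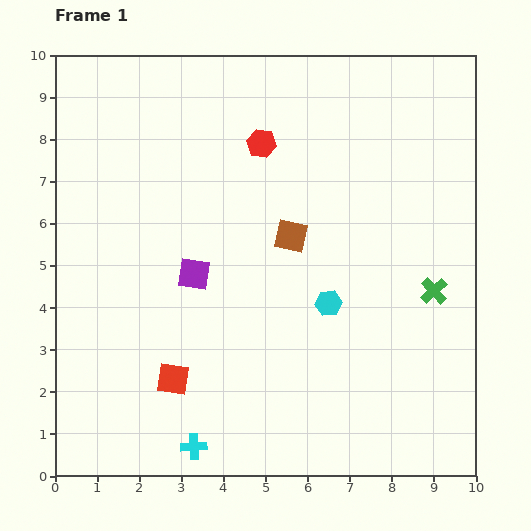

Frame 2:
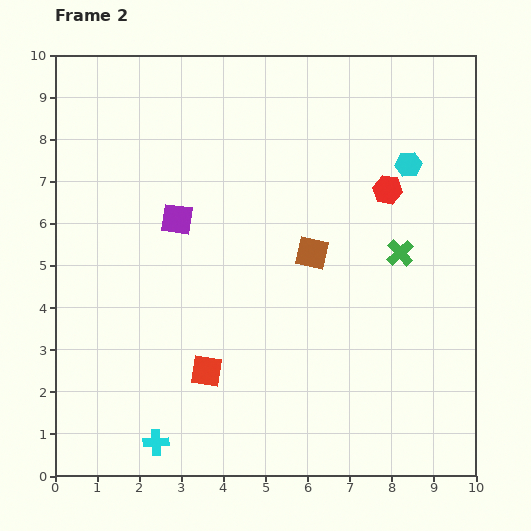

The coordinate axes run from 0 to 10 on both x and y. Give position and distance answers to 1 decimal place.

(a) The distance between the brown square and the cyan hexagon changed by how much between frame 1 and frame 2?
+1.3

Distance in frame 1: 1.8. Distance in frame 2: 3.1.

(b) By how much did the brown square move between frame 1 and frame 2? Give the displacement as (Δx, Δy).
(0.5, -0.4)

The brown square was at (5.6, 5.7) in frame 1 and (6.1, 5.3) in frame 2.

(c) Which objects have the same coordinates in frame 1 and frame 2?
none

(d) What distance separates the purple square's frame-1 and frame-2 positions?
1.4

The purple square moved from (3.3, 4.8) to (2.9, 6.1), a distance of √(0.4² + 1.3²) ≈ 1.4.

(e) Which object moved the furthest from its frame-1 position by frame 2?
the cyan hexagon

(moved 3.8; next 3.2)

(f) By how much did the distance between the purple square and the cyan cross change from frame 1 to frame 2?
+1.2

Distance in frame 1: 4.1. Distance in frame 2: 5.3.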